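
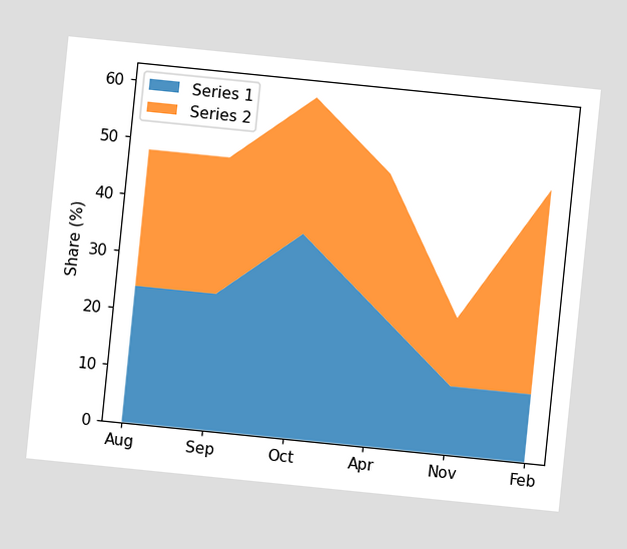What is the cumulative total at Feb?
48%

The chart is tilted about 6° clockwise. The stacked total at Feb reaches 48%.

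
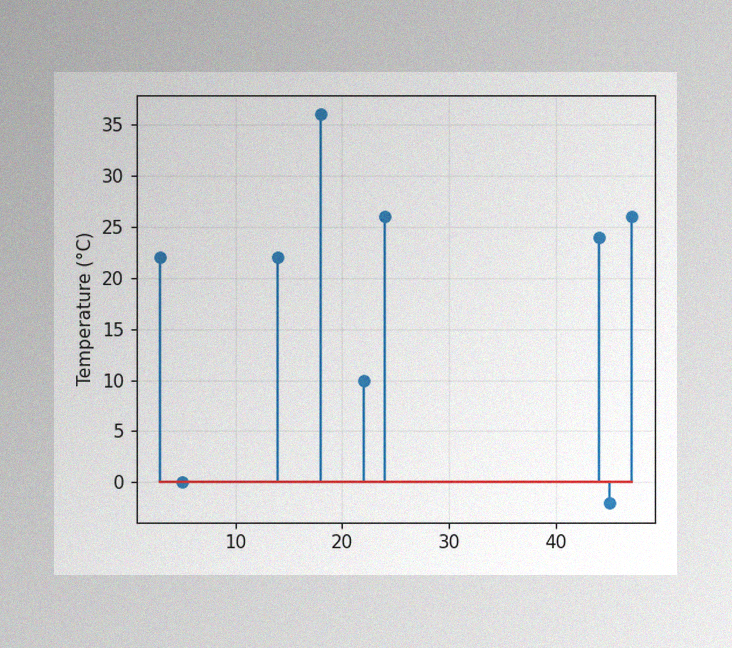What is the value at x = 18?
36°C

The image has some photo noise and uneven lighting. The stem at x=18 reaches 36°C.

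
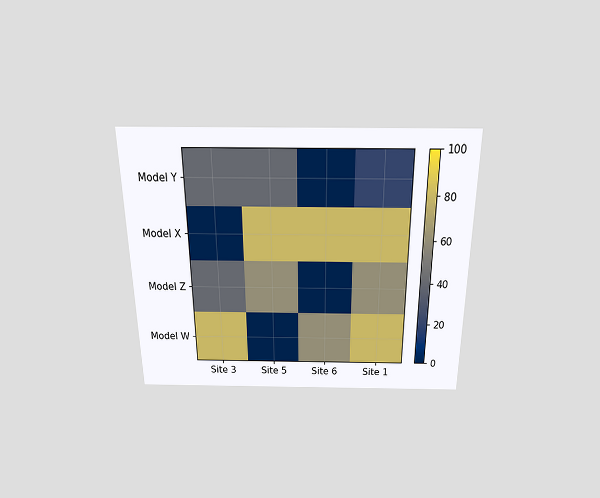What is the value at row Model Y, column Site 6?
The chart is viewed slightly from above. Matching cell (Model Y, Site 6) against the colorbar gives 0.

0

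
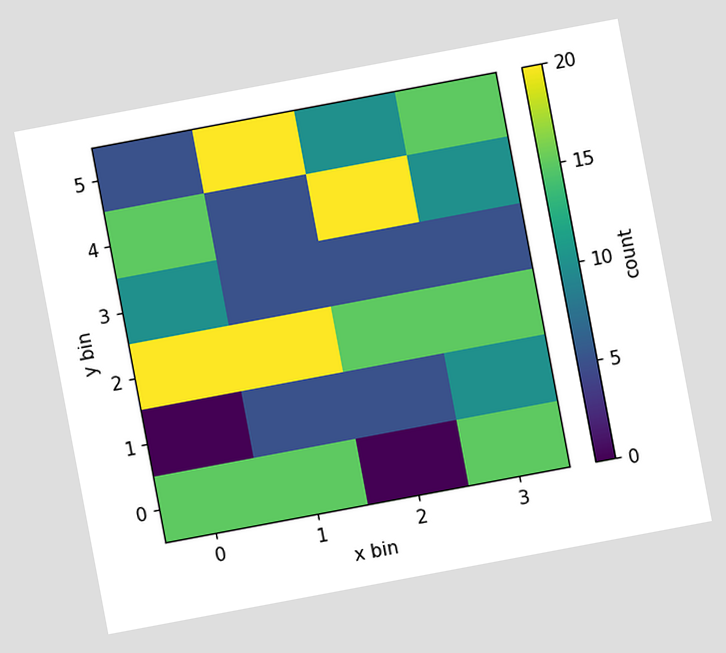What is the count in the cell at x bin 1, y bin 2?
The chart is tilted about 11° counter-clockwise. Matching the cell (1, 2) against the colorbar gives 20.

20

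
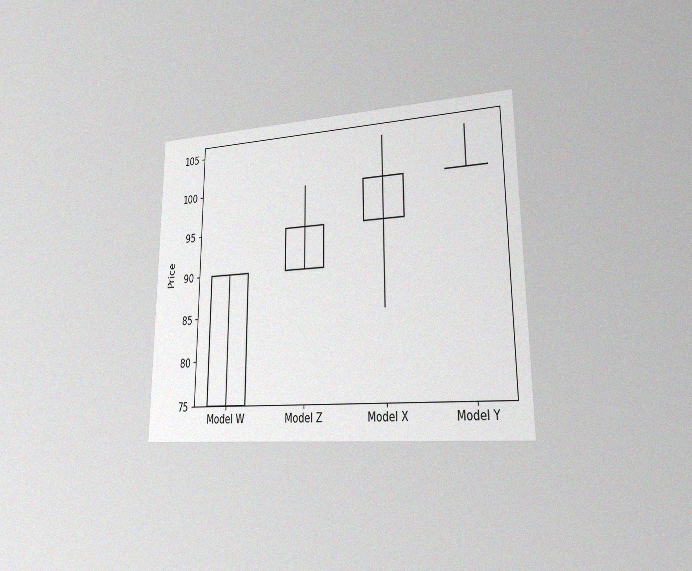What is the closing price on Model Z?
95

The chart is viewed slightly from the right, with some photo noise. The Model Z candle closes at 95.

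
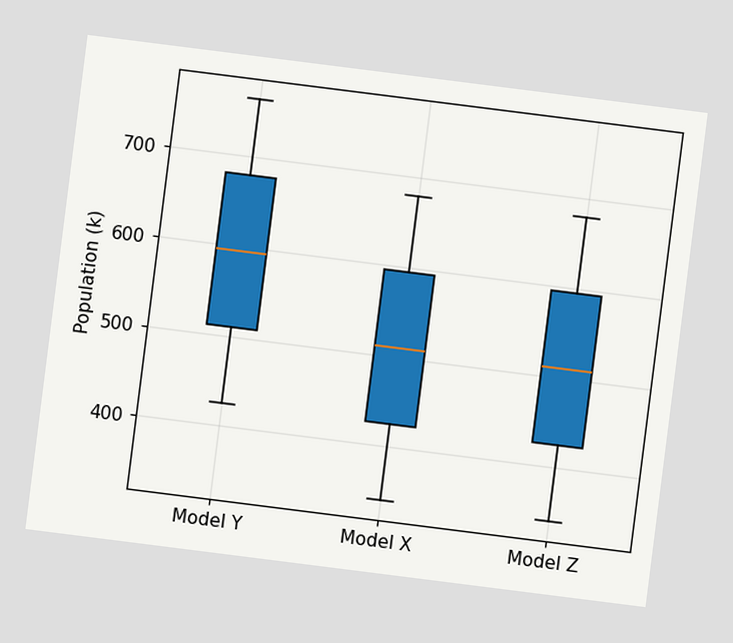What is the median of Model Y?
The chart is tilted about 7° clockwise. The median line in the Model Y box sits at 595k.

595k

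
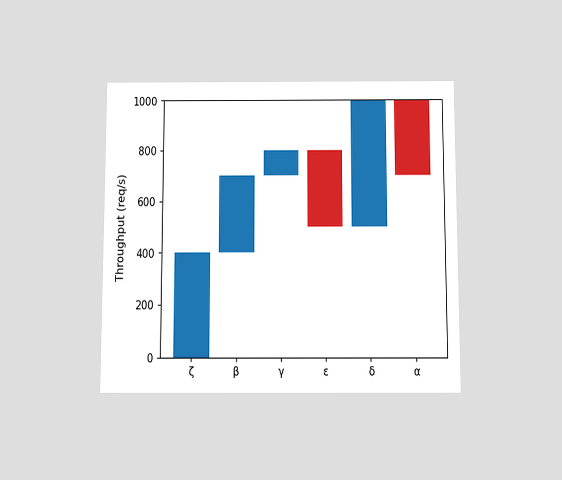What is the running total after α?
700req/s

The chart is viewed slightly from below. After α the running total reaches 700req/s.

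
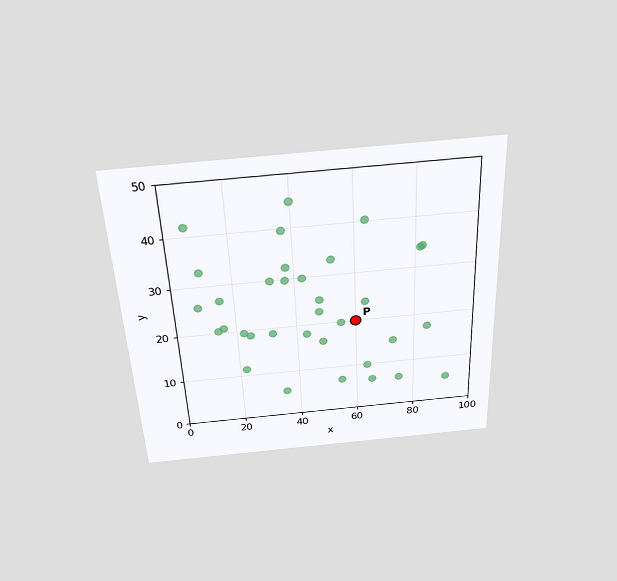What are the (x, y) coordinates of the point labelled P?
The chart is tilted about 3° counter-clockwise and viewed slightly from above. Following the gridlines from P to each axis, P sits at (60, 20).

(60, 20)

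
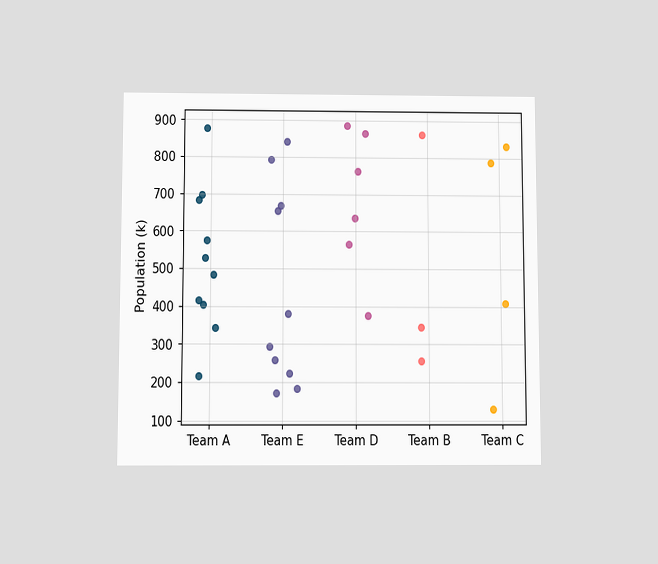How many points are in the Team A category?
10

The chart is viewed slightly from below. Counting the markers in the Team A column gives 10.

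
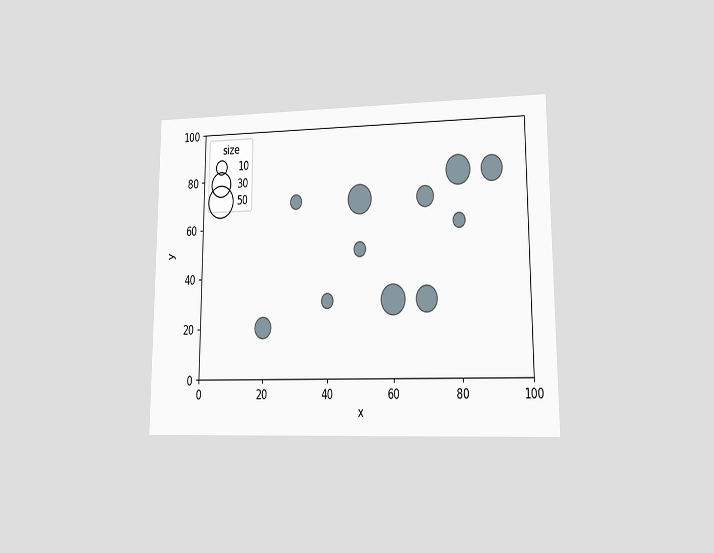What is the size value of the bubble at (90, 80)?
30

The chart is viewed at a slight angle. Matching the bubble at (90, 80) against the size legend gives 30.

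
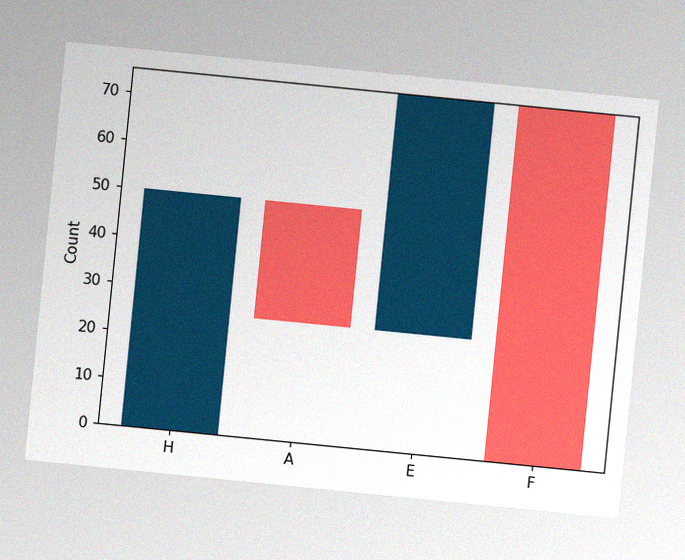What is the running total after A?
25

The chart is tilted about 6° clockwise, with some photo noise. After A the running total reaches 25.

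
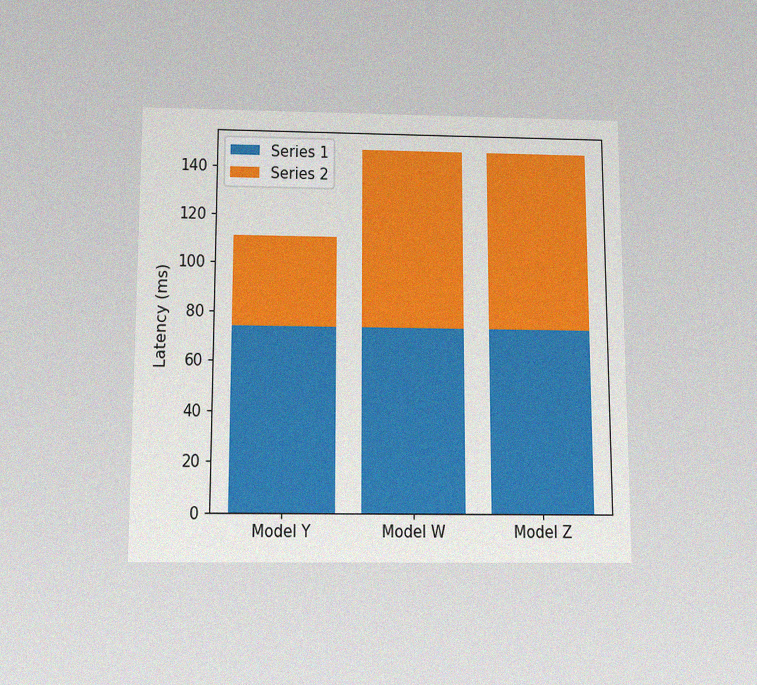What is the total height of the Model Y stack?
The chart is viewed slightly from below, with some photo noise. The Model Y stack's top reaches 111ms on the y-axis.

111ms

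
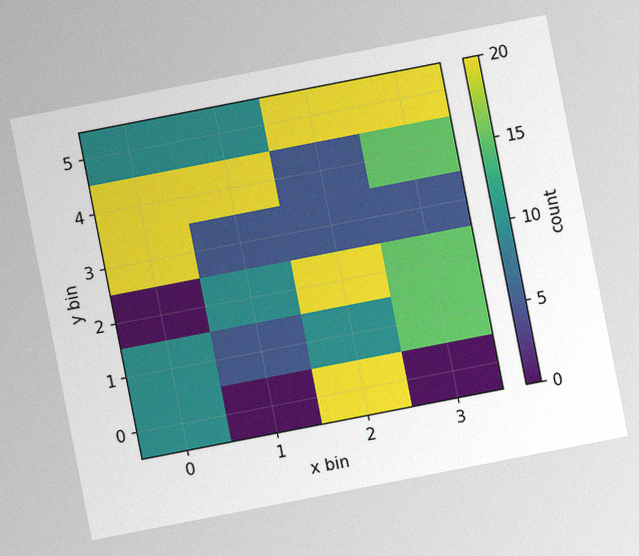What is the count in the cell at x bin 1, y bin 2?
The chart is tilted about 11° counter-clockwise, with some photo noise. Matching the cell (1, 2) against the colorbar gives 10.

10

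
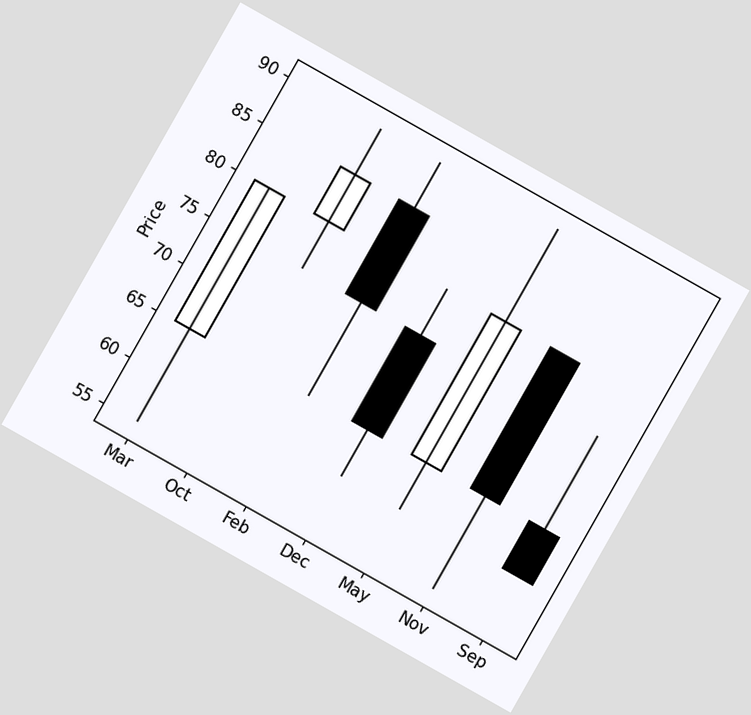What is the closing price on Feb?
75

The chart is tilted about 30° clockwise. The Feb candle closes at 75.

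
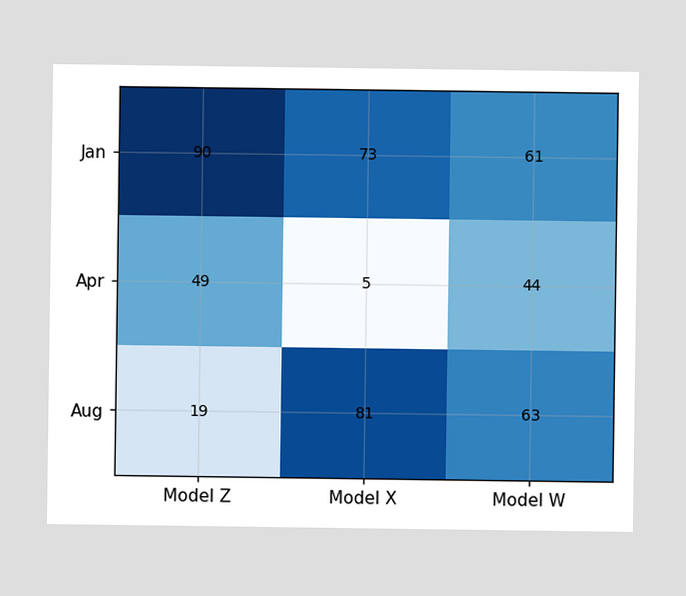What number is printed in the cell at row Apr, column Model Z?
49

The (Apr, Model Z) cell reads 49.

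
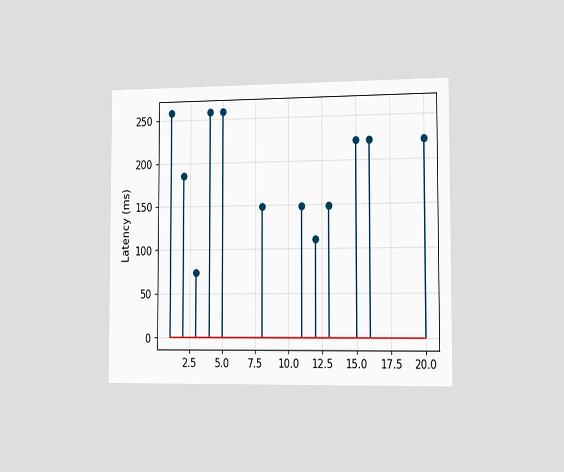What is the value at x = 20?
The chart is viewed slightly from the right. The stem at x=20 reaches 222ms.

222ms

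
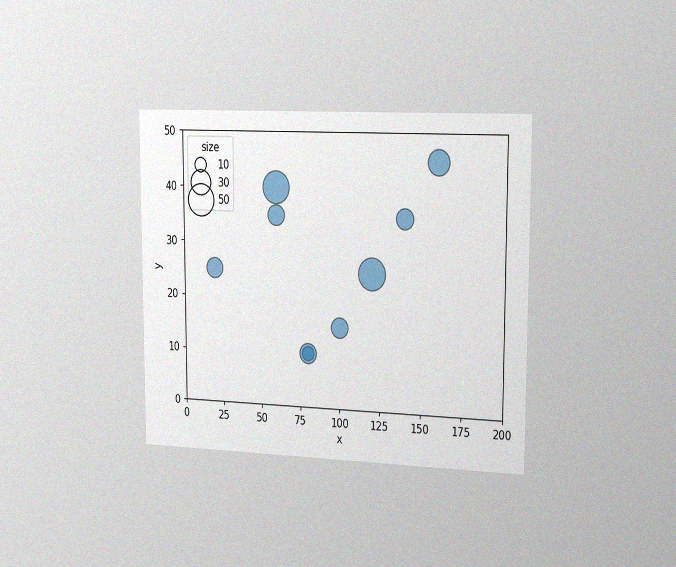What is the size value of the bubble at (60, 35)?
20

The chart is viewed slightly from the right, with some photo noise. Matching the bubble at (60, 35) against the size legend gives 20.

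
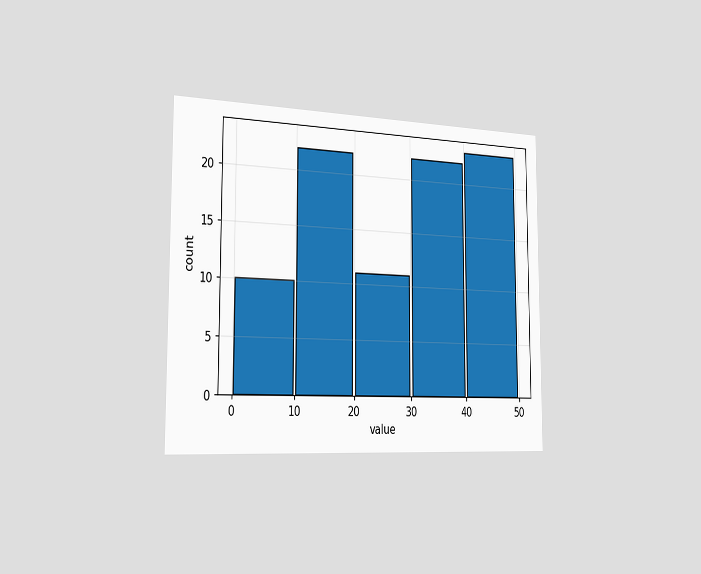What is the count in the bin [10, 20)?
The chart is viewed slightly from the left. The [10, 20) bin has height 22.

22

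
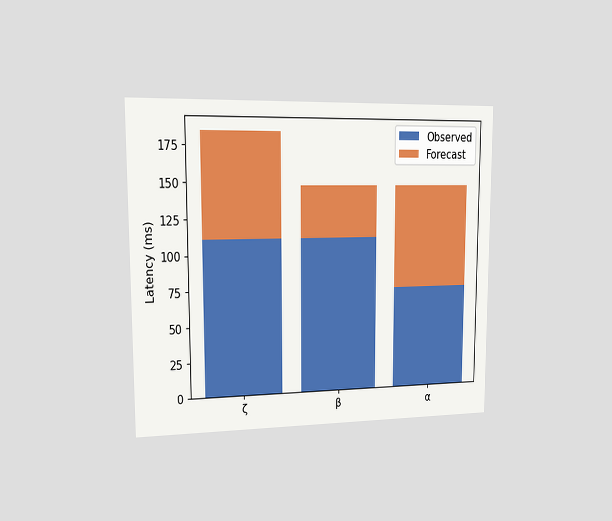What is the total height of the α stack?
The chart is viewed slightly from the left. The α stack's top reaches 148ms on the y-axis.

148ms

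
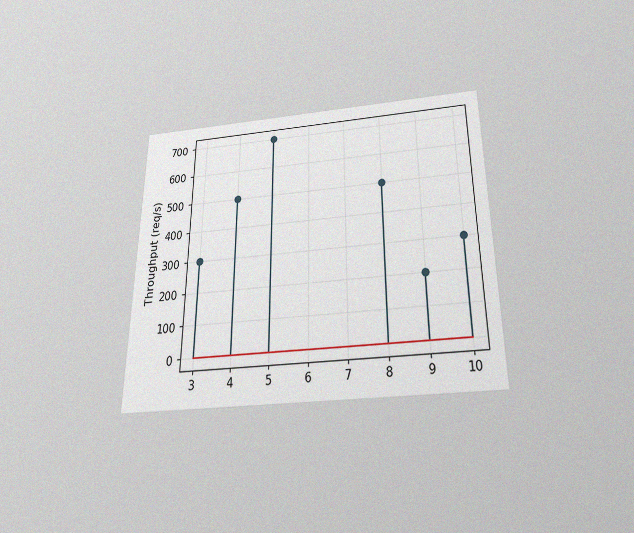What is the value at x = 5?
700req/s

The chart is viewed slightly from below, with some photo noise. The stem at x=5 reaches 700req/s.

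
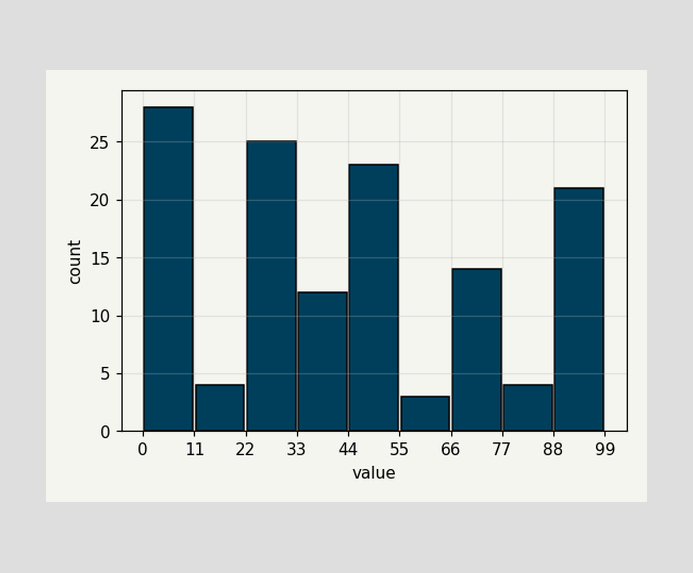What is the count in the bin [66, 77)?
The [66, 77) bin has height 14.

14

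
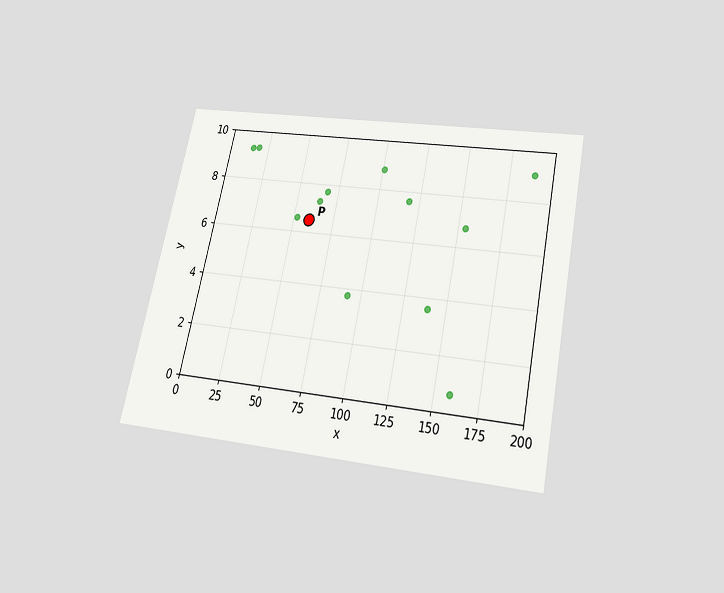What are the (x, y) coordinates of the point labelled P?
(60, 6.5)

The chart is tilted about 12° clockwise and viewed slightly from below. Following the gridlines from P to each axis, P sits at (60, 6.5).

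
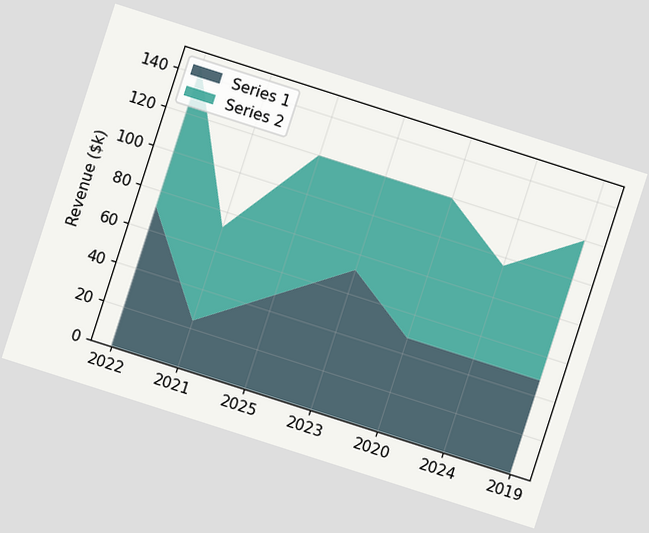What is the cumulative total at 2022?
$144k

The chart is tilted about 18° clockwise. The stacked total at 2022 reaches $144k.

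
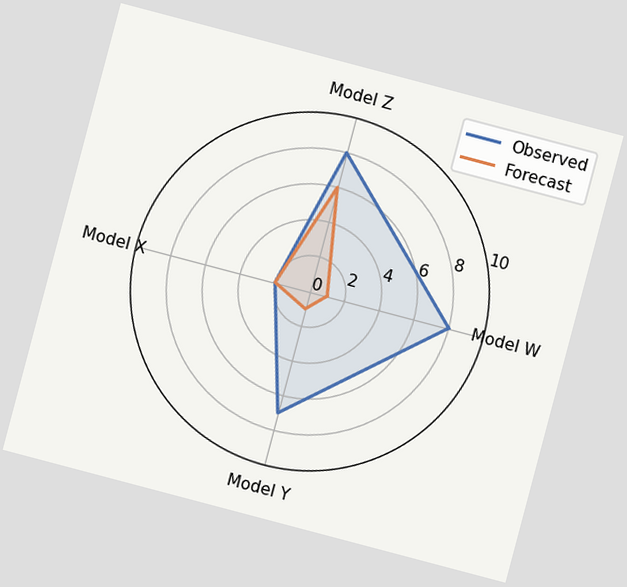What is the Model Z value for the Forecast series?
The chart is tilted about 15° clockwise. On the Model Z axis, Forecast reaches 6.

6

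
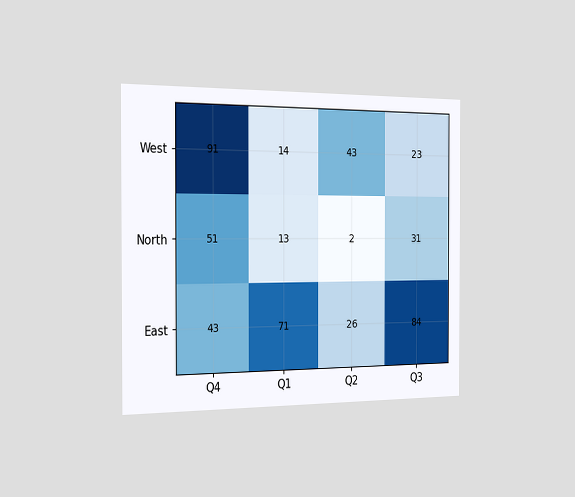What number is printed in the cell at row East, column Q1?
The chart is viewed slightly from the left. The (East, Q1) cell reads 71.

71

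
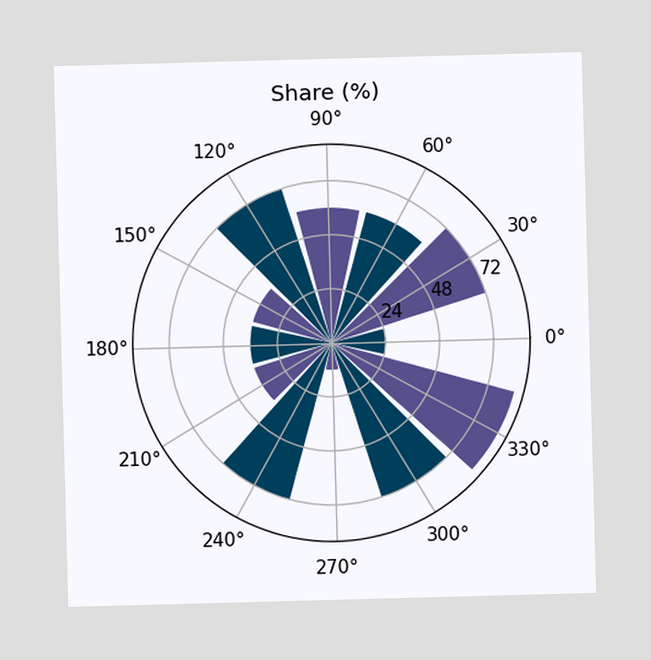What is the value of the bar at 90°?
The bar at 90° reaches 60% on the radial axis.

60%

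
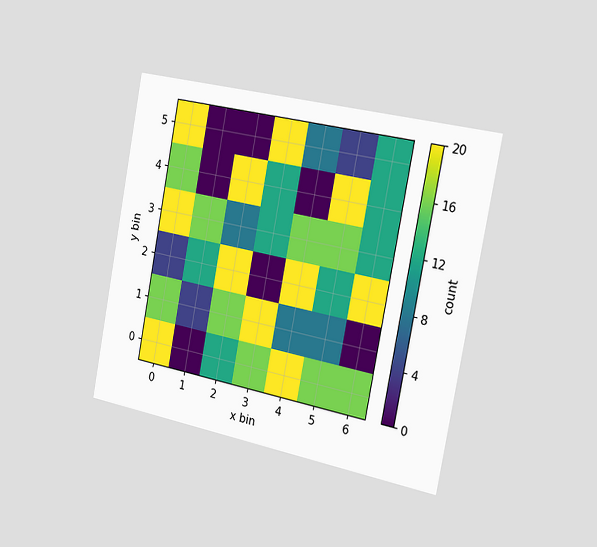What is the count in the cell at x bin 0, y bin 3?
20

The chart is tilted about 11° clockwise and viewed slightly from the right. Matching the cell (0, 3) against the colorbar gives 20.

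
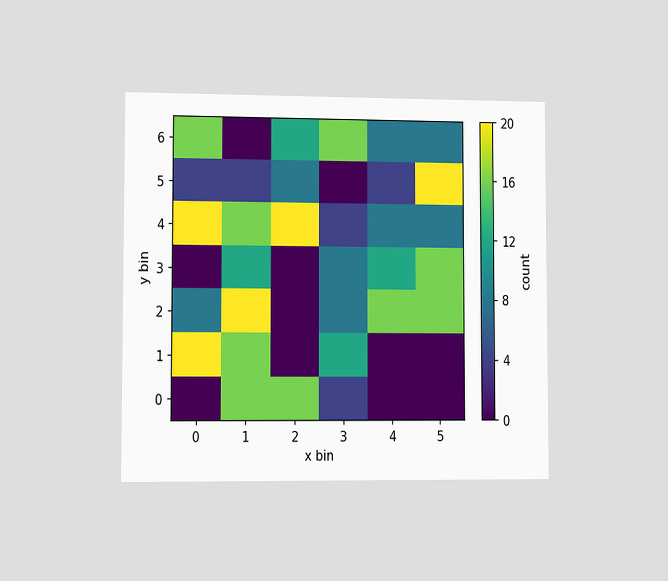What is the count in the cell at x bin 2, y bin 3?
0

The chart is viewed slightly from the left. Matching the cell (2, 3) against the colorbar gives 0.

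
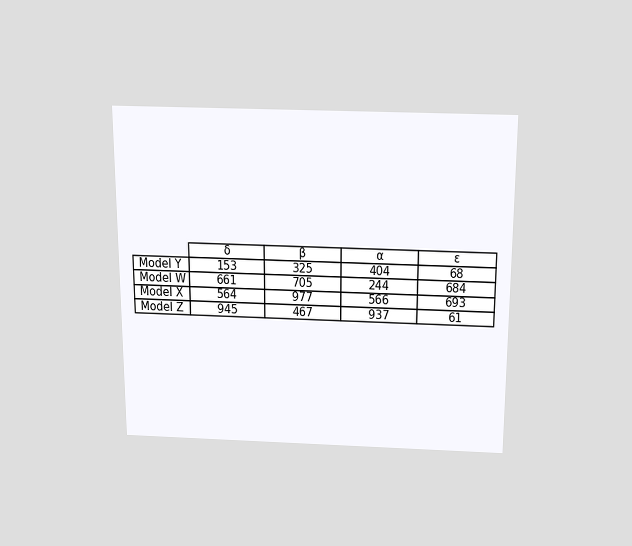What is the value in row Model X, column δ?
564

The chart is viewed slightly from above. The (Model X, δ) cell reads 564.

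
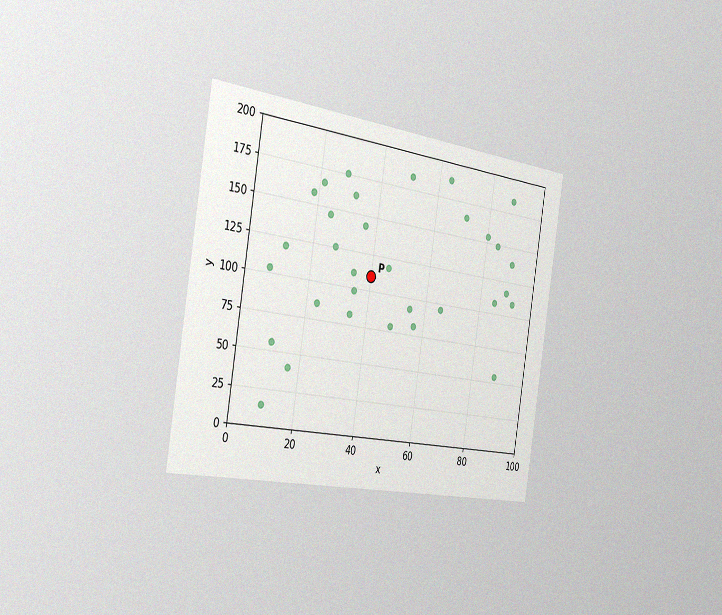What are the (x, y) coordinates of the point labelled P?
The chart is tilted about 9° clockwise and viewed slightly from the left, with some photo noise. Following the gridlines from P to each axis, P sits at (40, 110).

(40, 110)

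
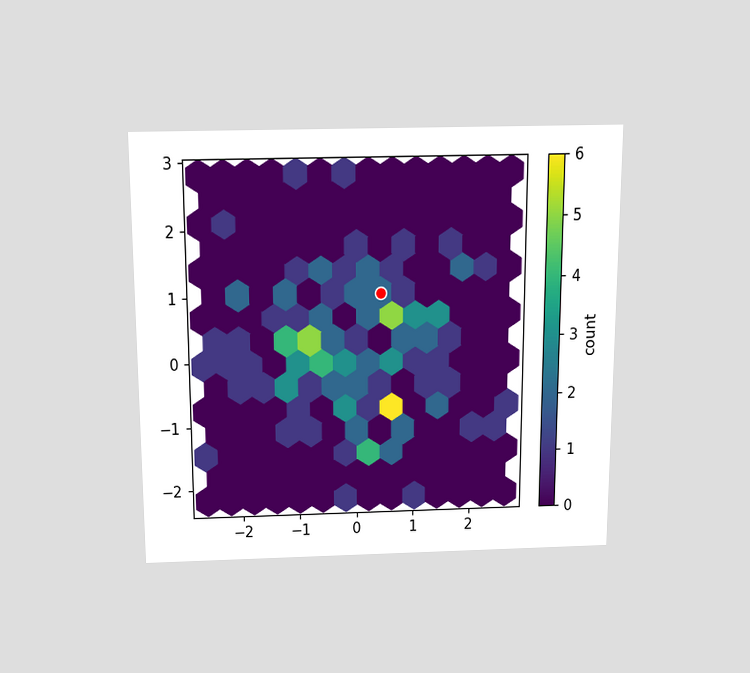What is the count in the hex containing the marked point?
2

The chart is viewed slightly from above. The marked hex reads 2 on the colorbar.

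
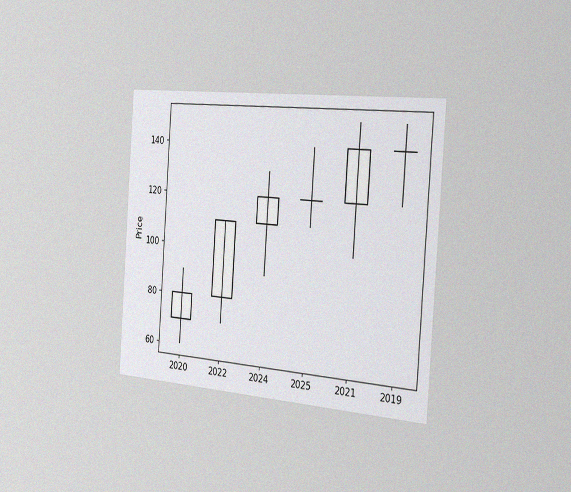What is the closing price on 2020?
80

The chart is tilted about 4° clockwise and viewed slightly from the right, with some photo noise. The 2020 candle closes at 80.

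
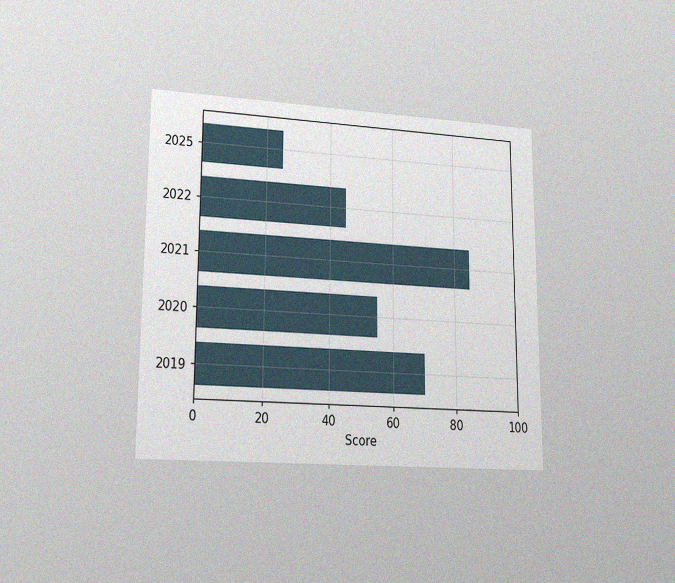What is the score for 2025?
The chart is viewed at a slight angle, with some photo noise. Reading along the chart's x-axis, the 2025 bar reaches 25.

25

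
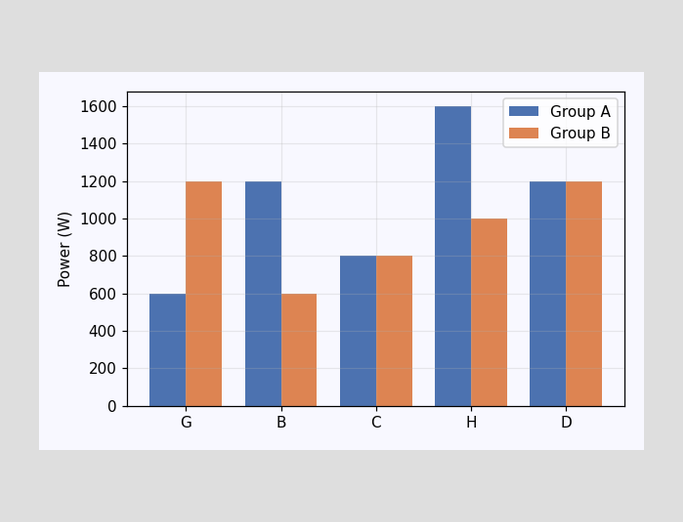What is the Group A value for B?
1200W

The Group A bar at B reaches 1200W on the y-axis.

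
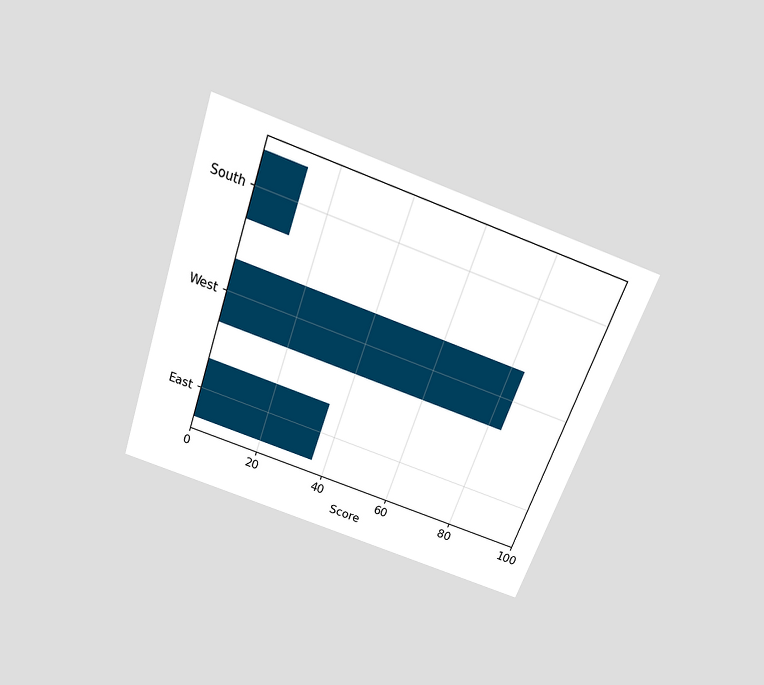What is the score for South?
The chart is tilted about 19° clockwise and viewed slightly from above. Reading along the chart's x-axis, the South bar reaches 12.

12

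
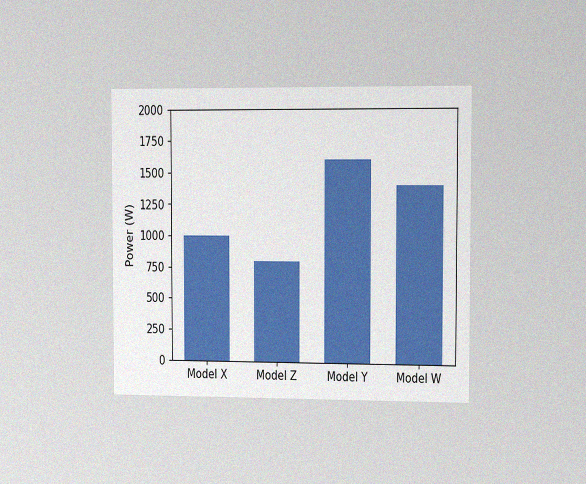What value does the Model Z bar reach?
800W

The chart is viewed slightly from the right, with some photo noise. Reading along the chart's y-axis, the Model Z bar reaches 800W.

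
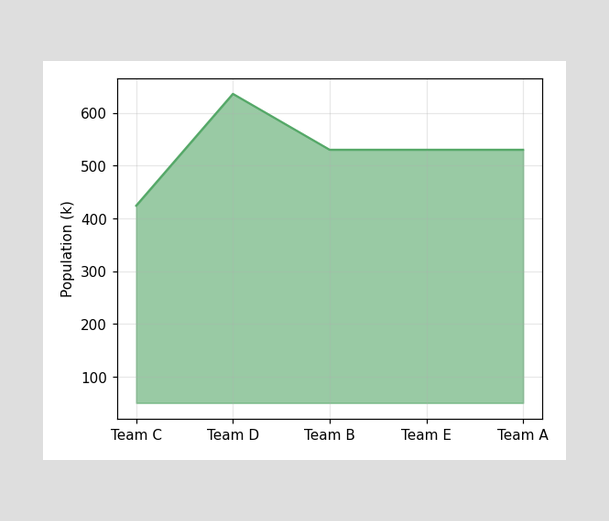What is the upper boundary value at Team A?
530k

At Team A the upper boundary is at 530k.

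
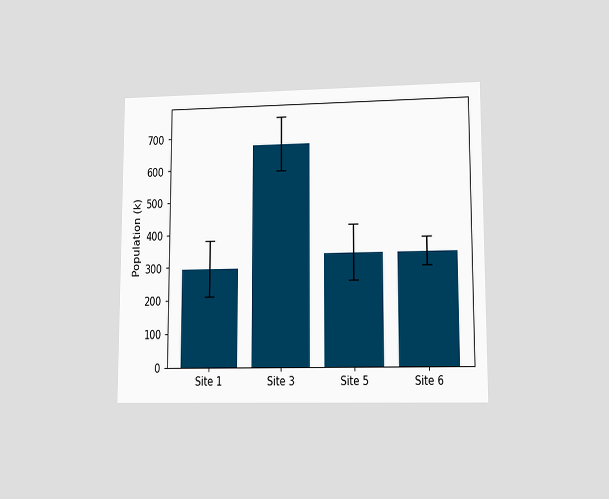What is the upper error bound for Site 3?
756k

The chart is viewed at a slight angle. The Site 3 bar's upper whisker reaches 756k.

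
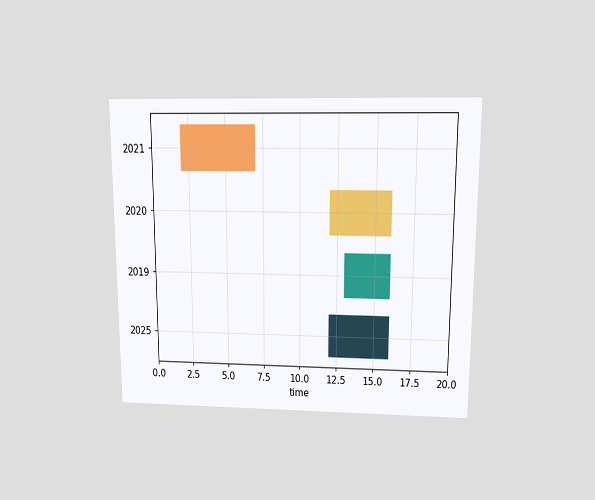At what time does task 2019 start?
The chart is viewed slightly from above. The 2019 bar begins at t=13.

13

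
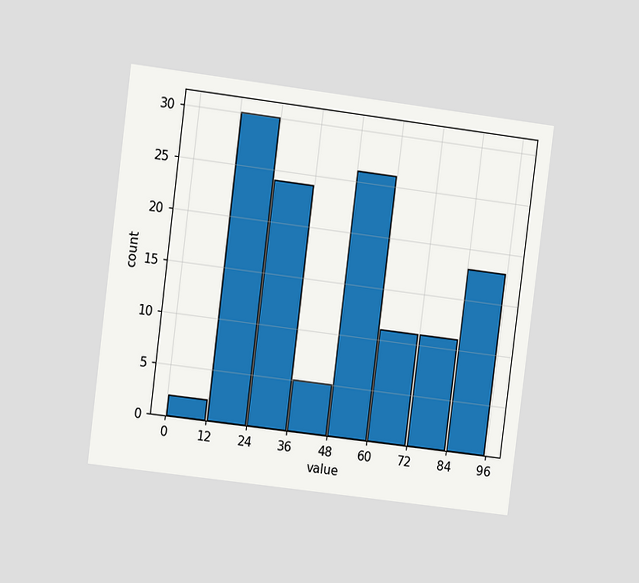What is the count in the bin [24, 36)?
The chart is tilted about 7° clockwise and viewed at a slight angle. The [24, 36) bin has height 24.

24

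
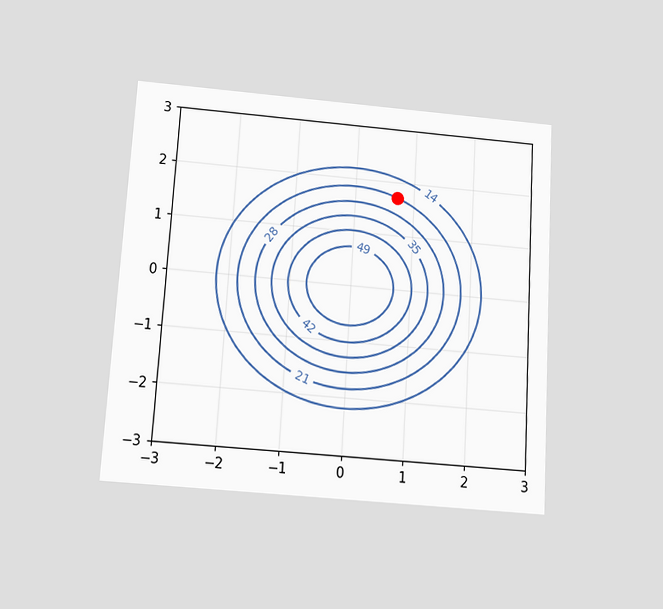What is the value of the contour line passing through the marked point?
The chart is tilted about 3° clockwise and viewed slightly from below. The marked point sits on the contour labelled 21.

21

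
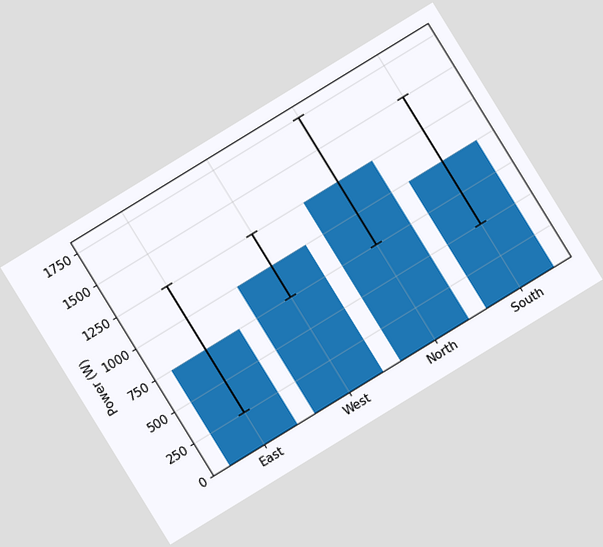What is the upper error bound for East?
The chart is tilted about 32° counter-clockwise. The East bar's upper whisker reaches 1250W.

1250W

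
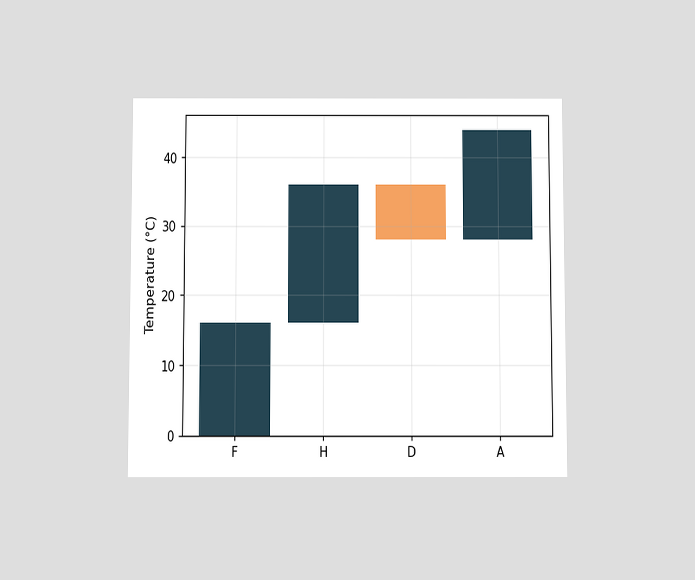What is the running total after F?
The chart is viewed slightly from below. After F the running total reaches 16°C.

16°C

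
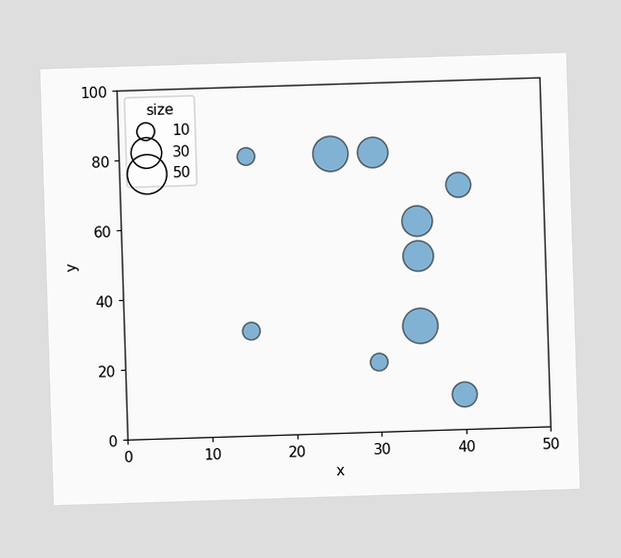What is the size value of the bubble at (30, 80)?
Matching the bubble at (30, 80) against the size legend gives 30.

30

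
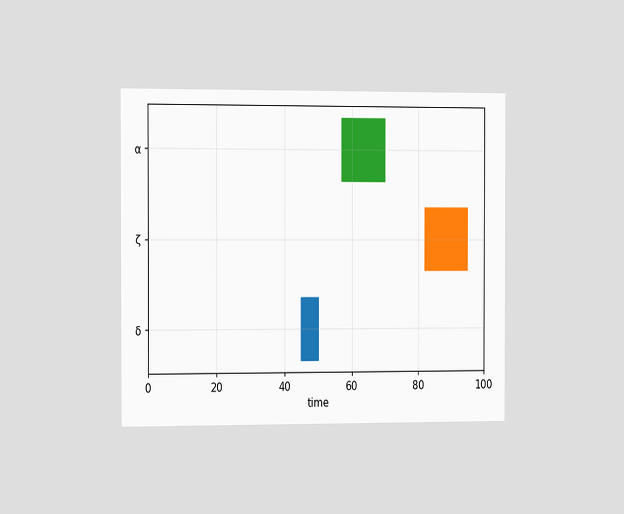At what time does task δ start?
The chart is viewed slightly from the left. The δ bar begins at t=45.

45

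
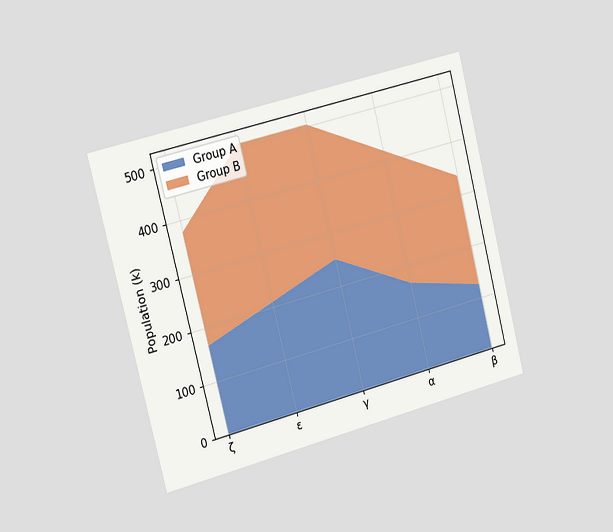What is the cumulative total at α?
The chart is tilted about 14° counter-clockwise and viewed slightly from the left. The stacked total at α reaches 420k.

420k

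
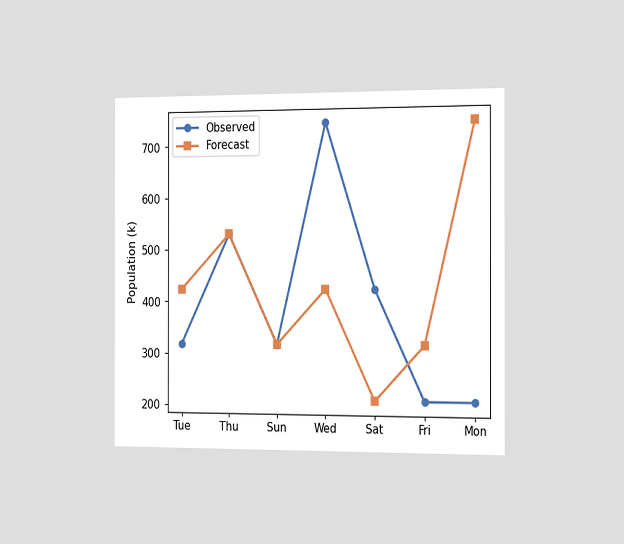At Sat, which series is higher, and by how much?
Observed, by 212k

The chart is viewed slightly from the right. At Sat, Observed sits above the other line by 212k.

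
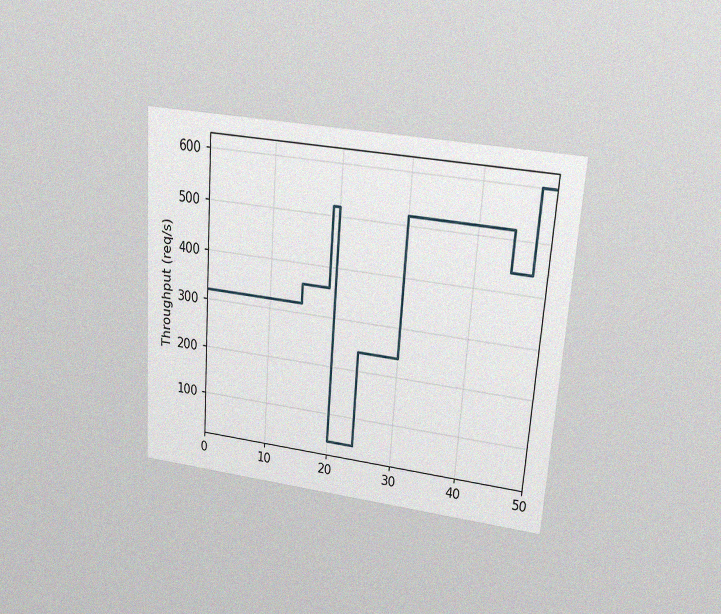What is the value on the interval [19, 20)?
520req/s

The chart is tilted about 4° clockwise and viewed at a slight angle, with some photo noise. On [19, 20) the step sits at 520req/s.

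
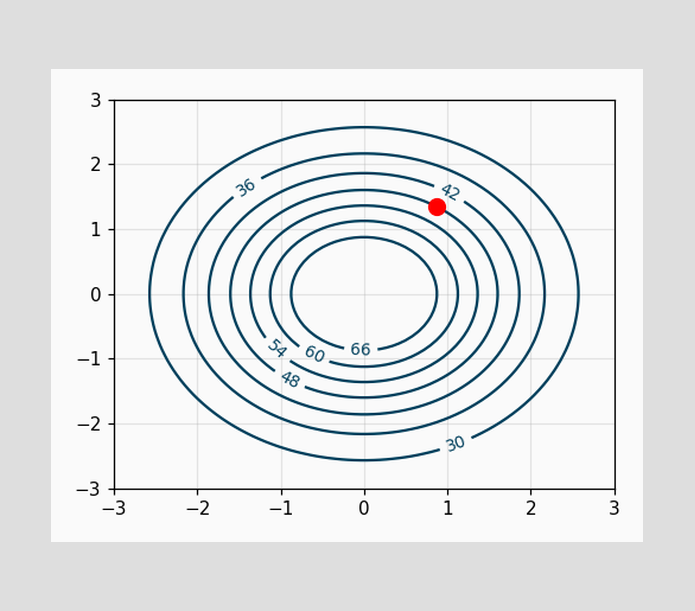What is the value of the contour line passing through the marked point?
48

The marked point sits on the contour labelled 48.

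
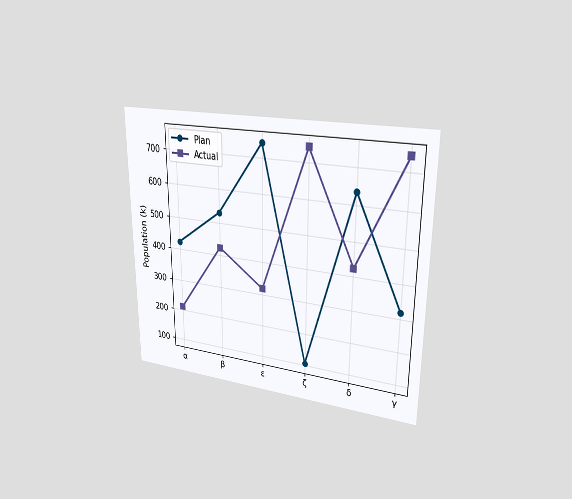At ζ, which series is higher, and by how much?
The chart is viewed at a slight angle. At ζ, Actual sits above the other line by 636k.

Actual, by 636k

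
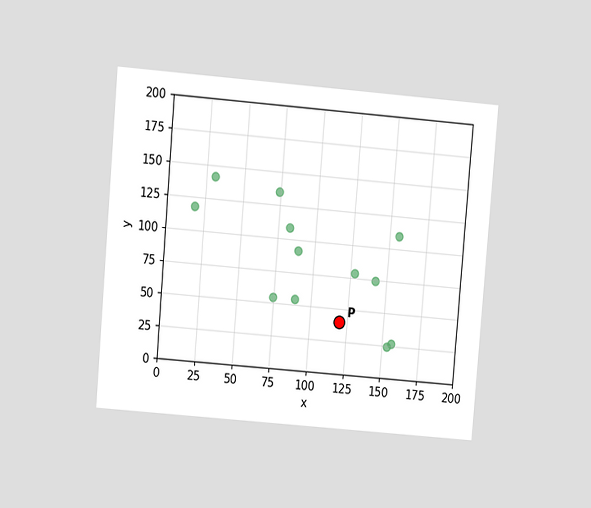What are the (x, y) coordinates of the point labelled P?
The chart is tilted about 5° clockwise and viewed at a slight angle. Following the gridlines from P to each axis, P sits at (120, 40).

(120, 40)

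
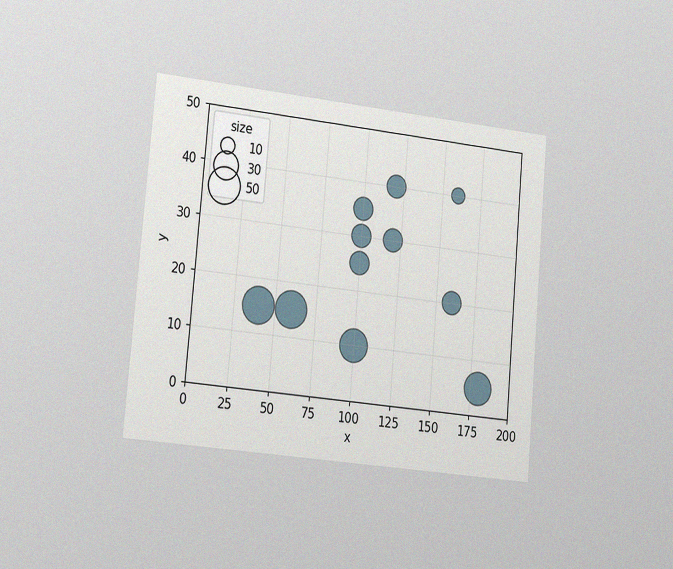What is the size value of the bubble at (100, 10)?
40

The chart is tilted about 5° clockwise and viewed slightly from the left, with some photo noise. Matching the bubble at (100, 10) against the size legend gives 40.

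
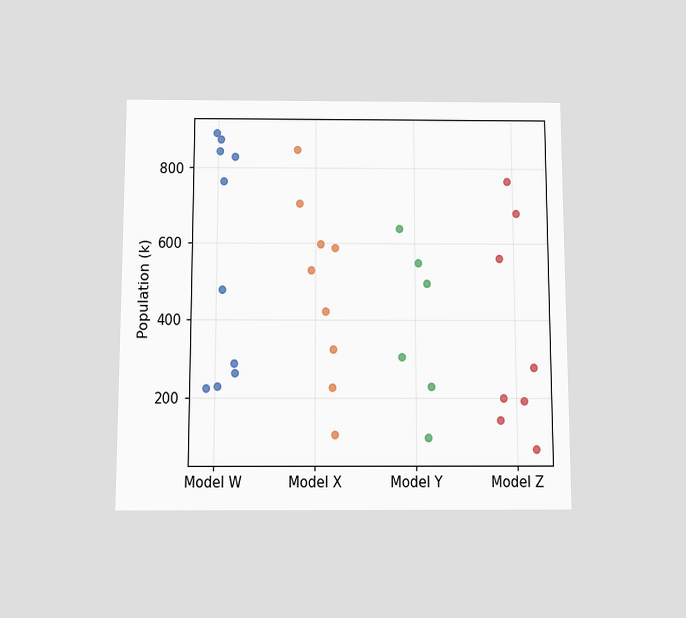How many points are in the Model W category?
10

The chart is viewed slightly from below. Counting the markers in the Model W column gives 10.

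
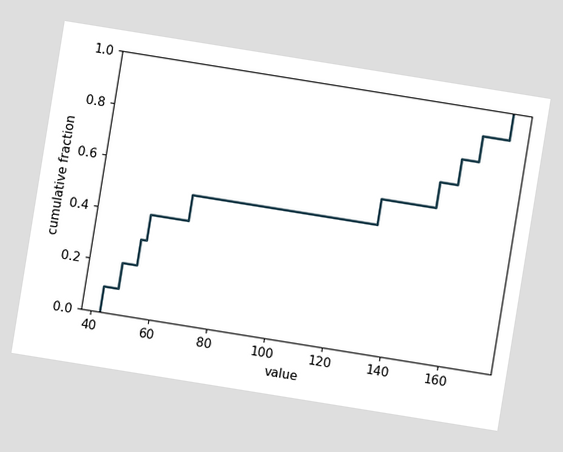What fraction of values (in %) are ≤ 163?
The chart is tilted about 9° clockwise. At x=163 the ECDF step is at 90%.

90%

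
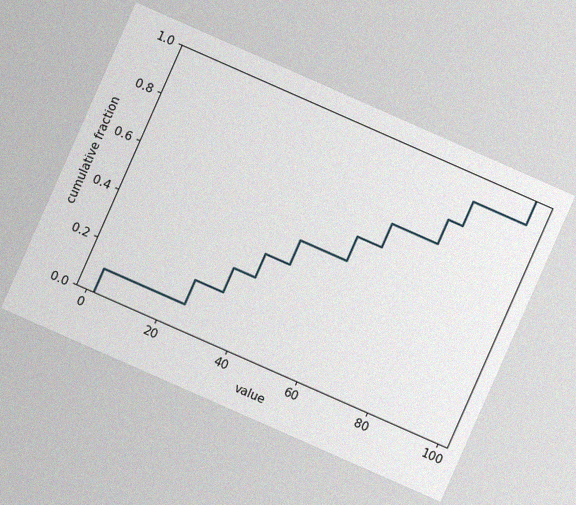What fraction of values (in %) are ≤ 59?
The chart is tilted about 24° clockwise, with some photo noise. At x=59 the ECDF step is at 60%.

60%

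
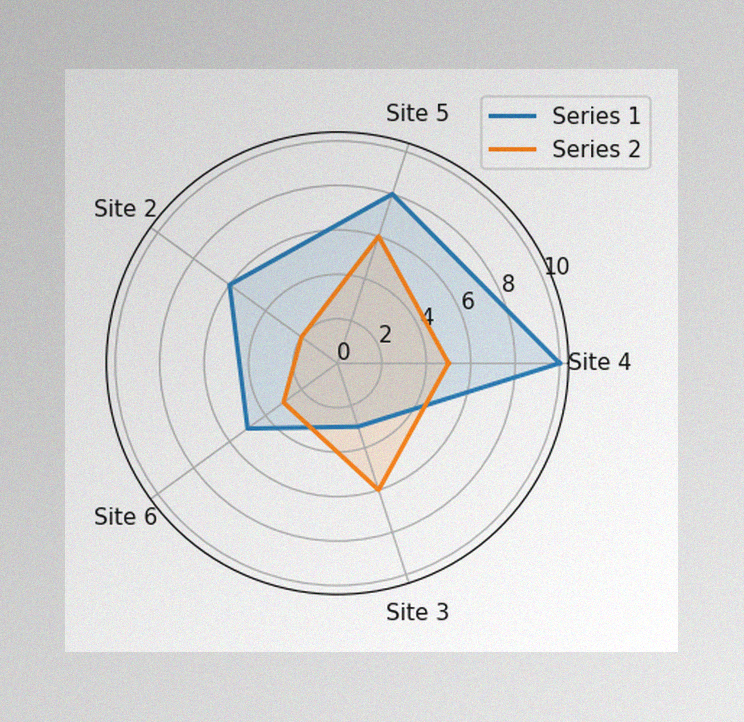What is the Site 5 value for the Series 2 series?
6

The image has some photo noise and uneven lighting. On the Site 5 axis, Series 2 reaches 6.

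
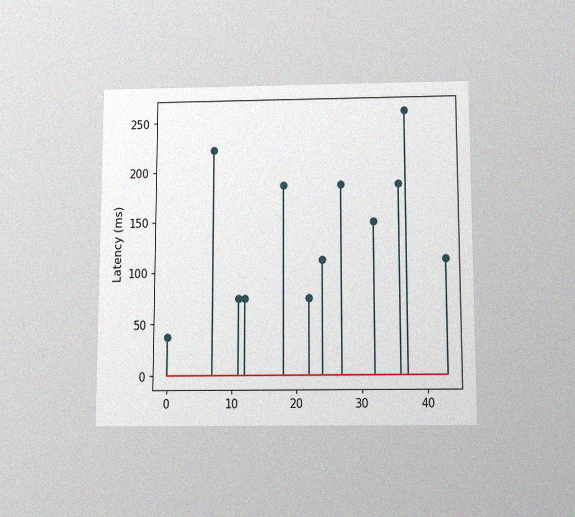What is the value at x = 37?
259ms

The chart is viewed slightly from below, with some photo noise. The stem at x=37 reaches 259ms.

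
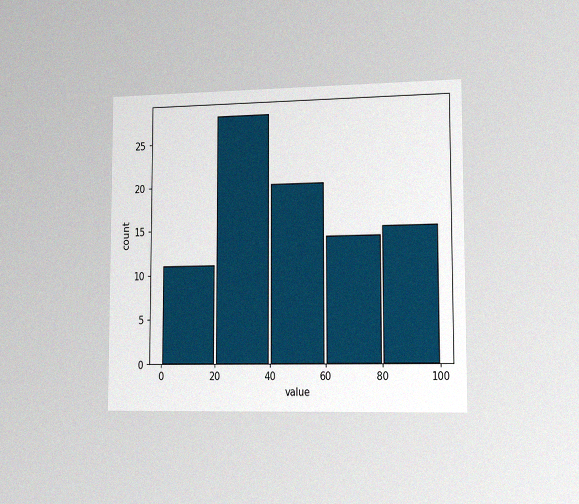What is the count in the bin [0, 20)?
11

The chart is viewed slightly from the right, with some photo noise. The [0, 20) bin has height 11.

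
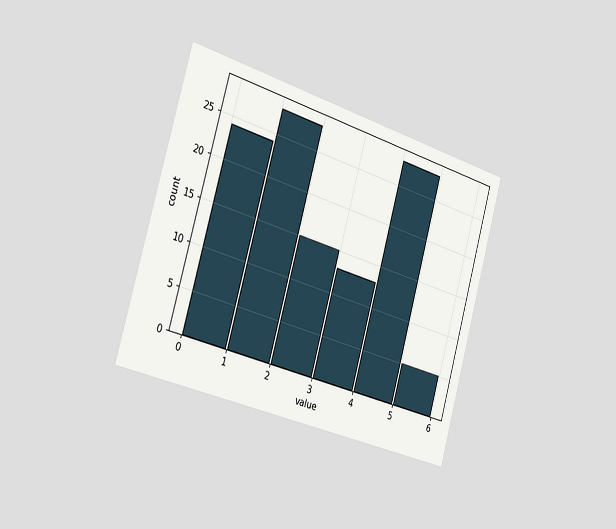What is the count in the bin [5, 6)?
5

The chart is tilted about 16° clockwise and viewed slightly from the left. The [5, 6) bin has height 5.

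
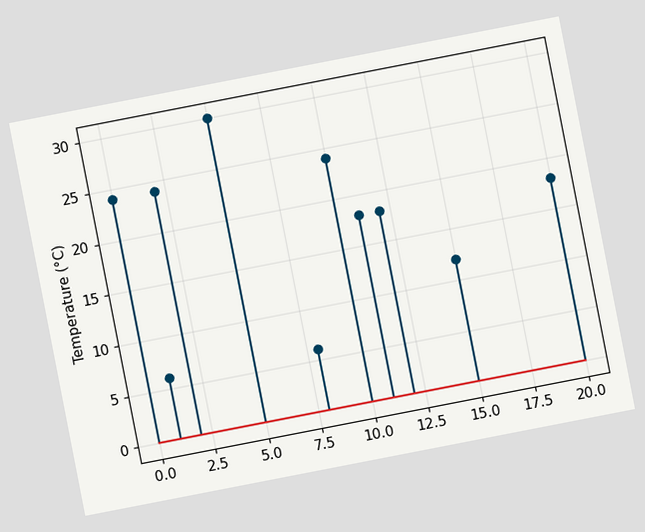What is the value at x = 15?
The chart is tilted about 11° counter-clockwise. The stem at x=15 reaches 12°C.

12°C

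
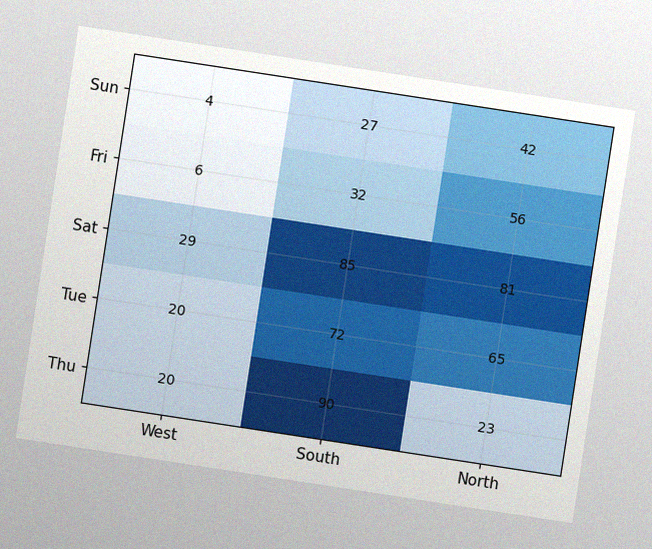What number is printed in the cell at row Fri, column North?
56

The chart is tilted about 9° clockwise, with some photo noise. The (Fri, North) cell reads 56.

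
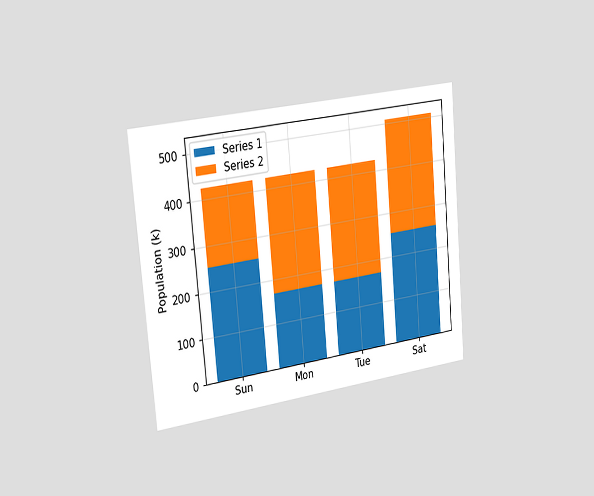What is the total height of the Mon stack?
425k

The chart is tilted about 5° counter-clockwise and viewed slightly from the left. The Mon stack's top reaches 425k on the y-axis.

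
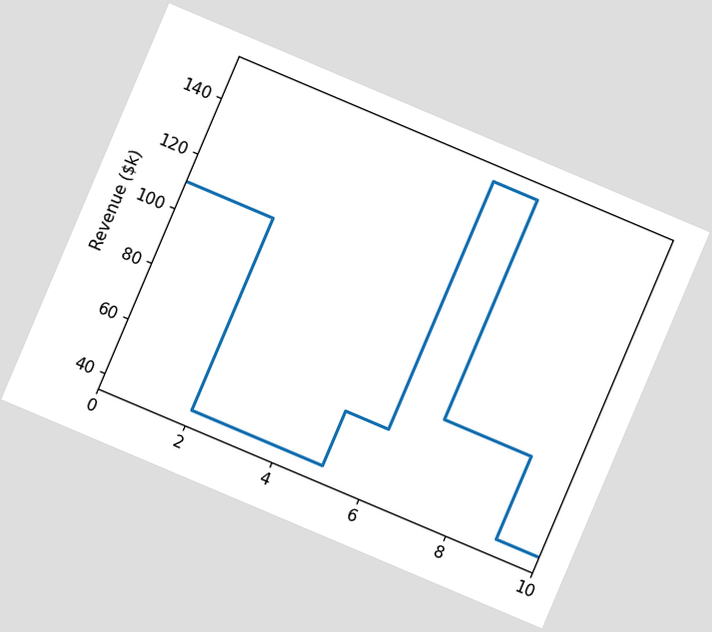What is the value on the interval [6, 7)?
The chart is tilted about 23° clockwise. On [6, 7) the step sits at $150k.

$150k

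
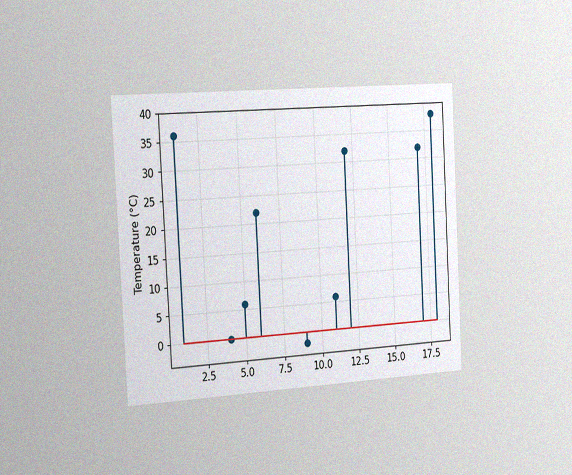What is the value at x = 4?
0°C

The chart is tilted about 3° counter-clockwise and viewed slightly from the left, with some photo noise. The stem at x=4 reaches 0°C.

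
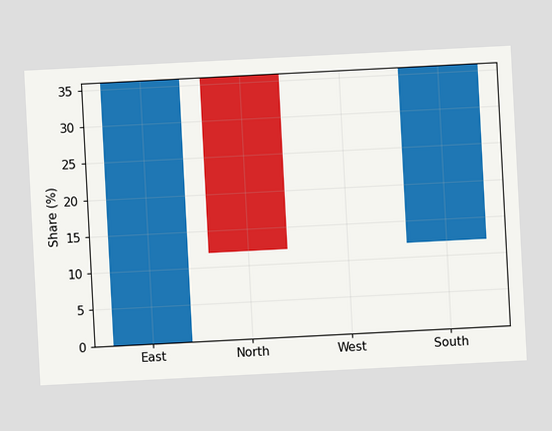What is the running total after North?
The chart is tilted about 3° counter-clockwise. After North the running total reaches 12%.

12%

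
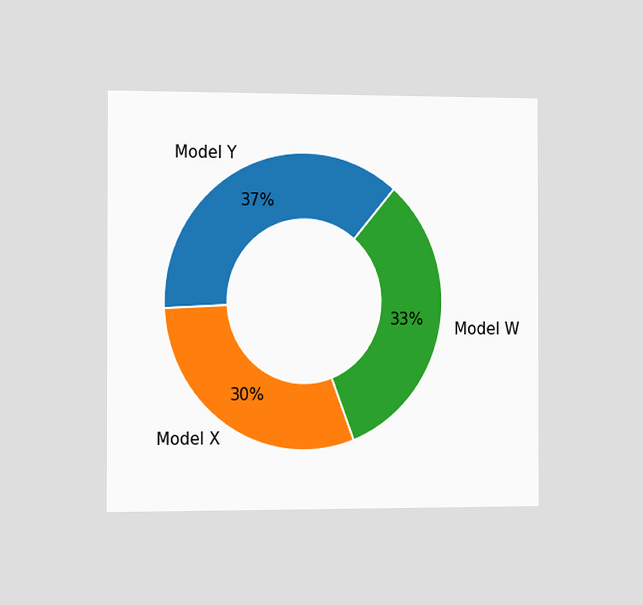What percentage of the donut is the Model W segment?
The chart is viewed slightly from the left. The Model W segment takes up 33% of the ring.

33%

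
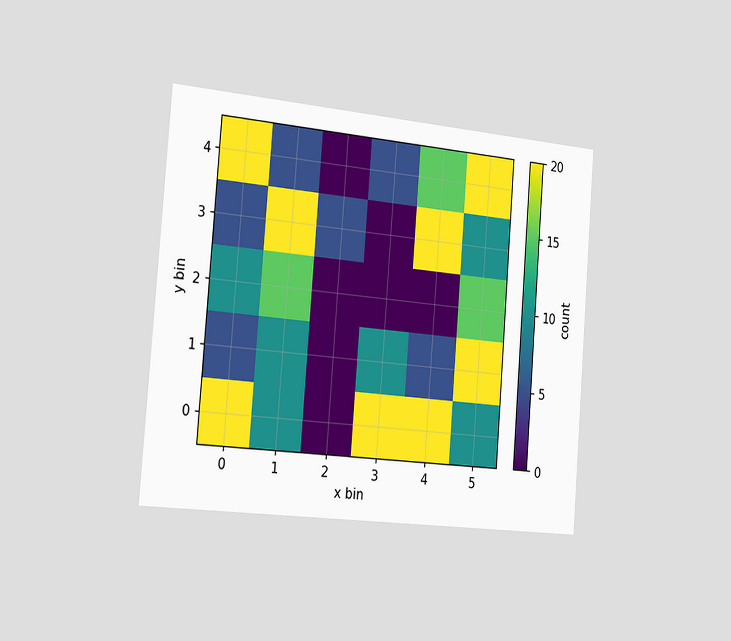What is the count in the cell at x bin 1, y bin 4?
The chart is tilted about 4° clockwise and viewed slightly from the left. Matching the cell (1, 4) against the colorbar gives 5.

5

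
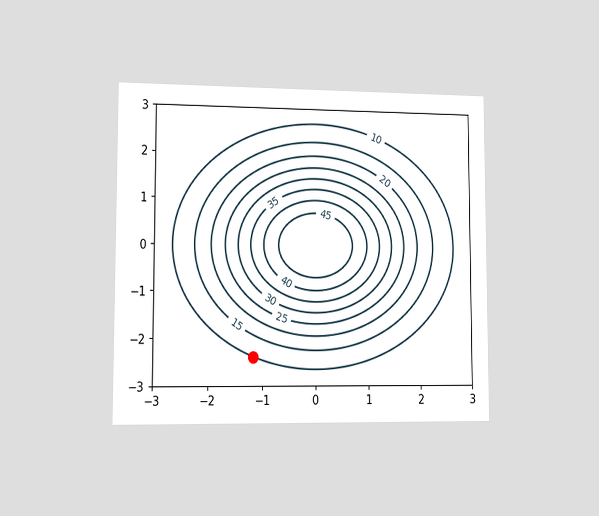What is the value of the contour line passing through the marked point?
10

The chart is viewed slightly from the left. The marked point sits on the contour labelled 10.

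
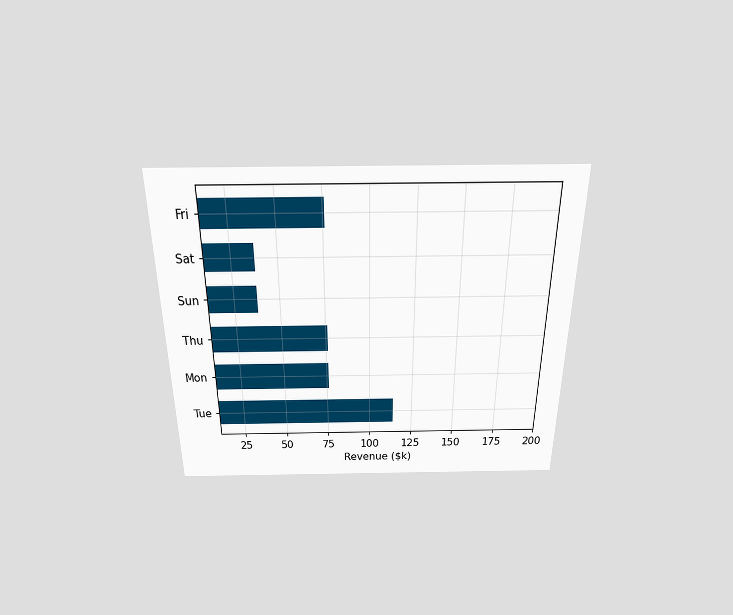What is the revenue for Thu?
The chart is viewed slightly from above. Reading along the chart's x-axis, the Thu bar reaches $76k.

$76k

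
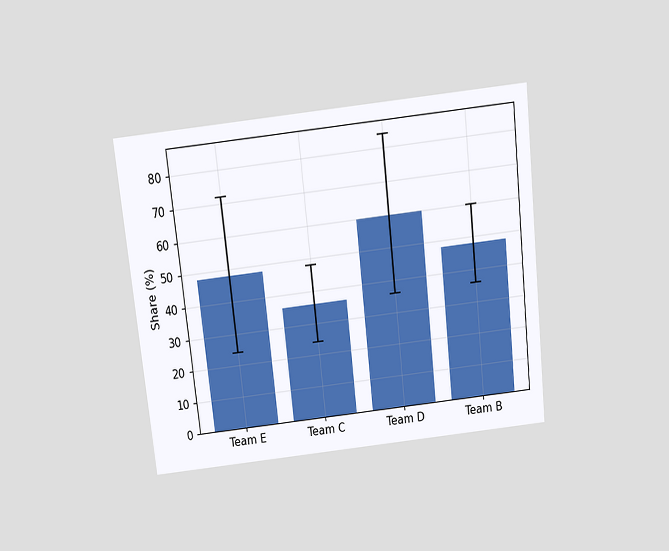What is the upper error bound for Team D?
84%

The chart is tilted about 6° counter-clockwise and viewed slightly from above. The Team D bar's upper whisker reaches 84%.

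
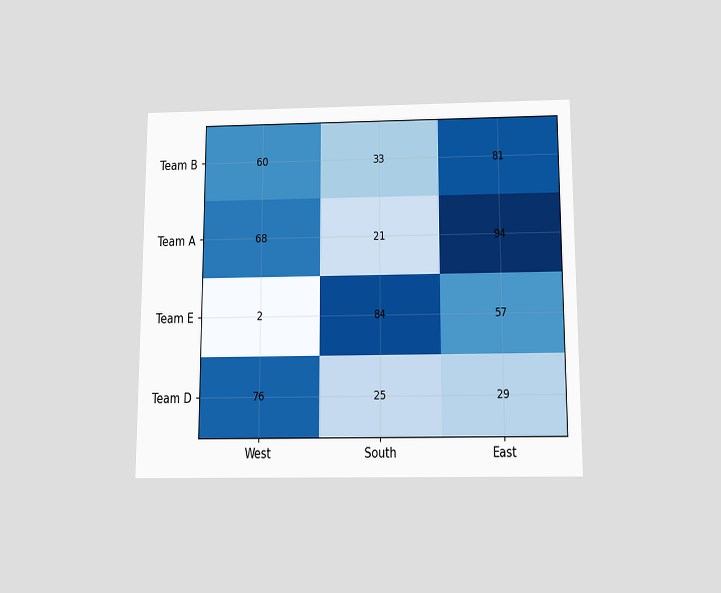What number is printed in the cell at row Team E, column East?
The chart is viewed slightly from below. The (Team E, East) cell reads 57.

57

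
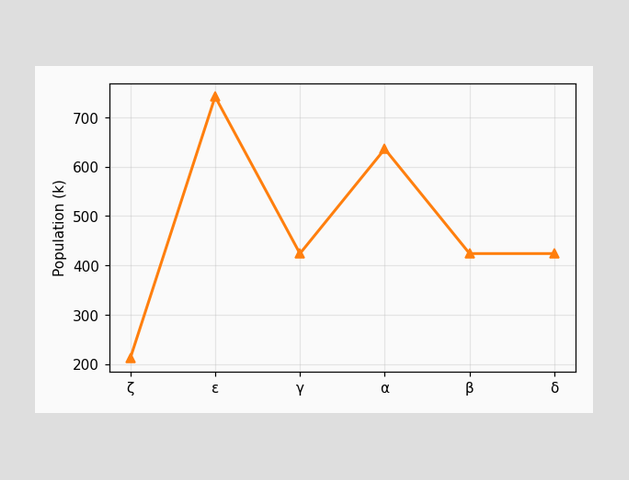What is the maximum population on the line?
The highest point is at ε, and reading across to the y-axis gives 742k.

742k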